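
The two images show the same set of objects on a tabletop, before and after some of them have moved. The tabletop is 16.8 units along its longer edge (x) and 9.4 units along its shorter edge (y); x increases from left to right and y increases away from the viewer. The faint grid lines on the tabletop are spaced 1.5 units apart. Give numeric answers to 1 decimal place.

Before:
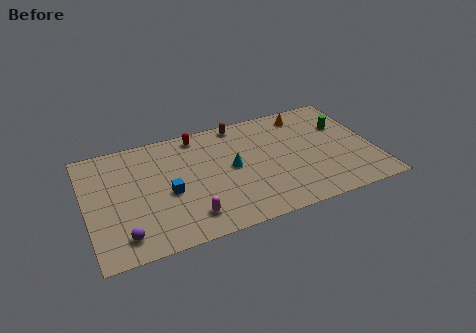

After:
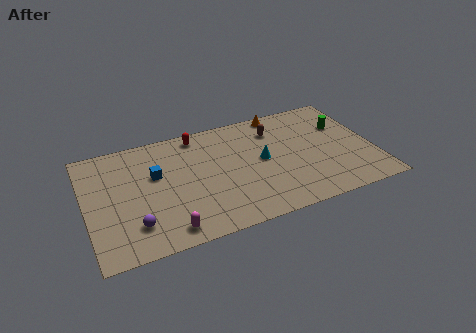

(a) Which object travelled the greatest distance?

the brown capsule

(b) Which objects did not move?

the red capsule and the green cylinder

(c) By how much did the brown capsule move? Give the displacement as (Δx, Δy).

(2.0, -1.3)

The brown capsule started near (9.3, 8.5) and ended near (11.3, 7.2).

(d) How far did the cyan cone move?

1.8

From (8.5, 4.9) to (10.3, 4.9), the cyan cone covered √(1.8² + 0.0²) ≈ 1.8 units.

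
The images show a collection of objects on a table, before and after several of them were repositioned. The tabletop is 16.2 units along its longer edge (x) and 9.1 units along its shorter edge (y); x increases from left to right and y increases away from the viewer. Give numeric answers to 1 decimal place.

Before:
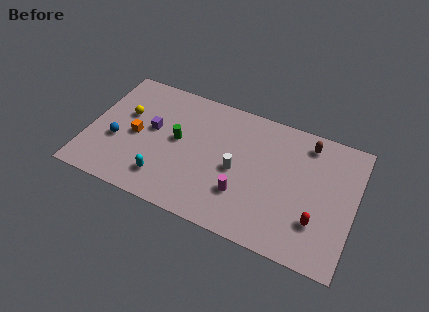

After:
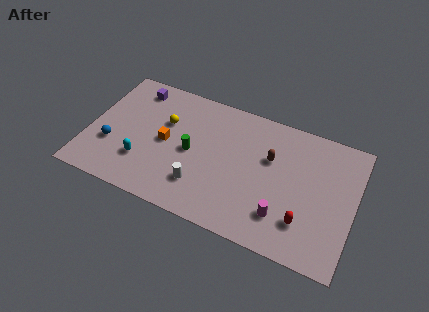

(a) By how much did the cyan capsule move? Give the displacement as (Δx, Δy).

(-1.4, 0.7)

The cyan capsule started near (4.9, 1.9) and ended near (3.5, 2.6).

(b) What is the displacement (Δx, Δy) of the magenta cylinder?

(2.5, -0.5)

The magenta cylinder started near (9.6, 2.7) and ended near (12.1, 2.2).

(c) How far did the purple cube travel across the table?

3.0

The purple cube was near (3.8, 5.1) before and (2.4, 7.7) after, so it travelled √(1.4² + 2.6²) ≈ 3.0 units.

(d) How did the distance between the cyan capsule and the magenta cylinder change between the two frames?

+3.8

They were about 4.8 units apart before and 8.6 after — 3.8 units further apart.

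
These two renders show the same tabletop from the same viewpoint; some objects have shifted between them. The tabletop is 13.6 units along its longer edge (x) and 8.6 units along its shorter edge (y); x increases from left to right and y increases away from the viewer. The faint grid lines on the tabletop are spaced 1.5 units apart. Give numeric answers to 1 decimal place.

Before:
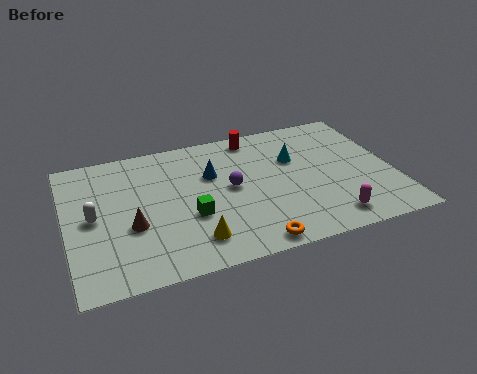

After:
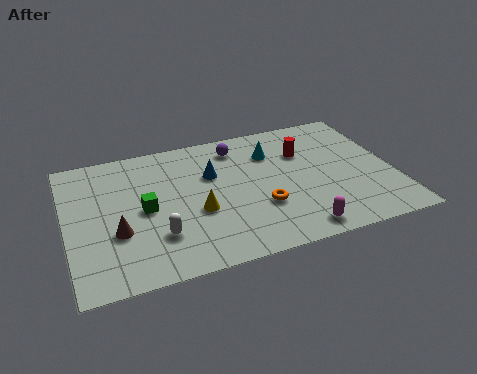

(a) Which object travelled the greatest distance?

the white capsule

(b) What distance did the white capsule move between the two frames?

3.1

From (1.1, 4.3) to (3.6, 2.4), the white capsule covered √(2.5² + 1.9²) ≈ 3.1 units.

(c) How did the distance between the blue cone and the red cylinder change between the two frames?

+1.1

The distance was about 2.8 in the first image and 3.9 in the second, so they moved 1.1 units further apart.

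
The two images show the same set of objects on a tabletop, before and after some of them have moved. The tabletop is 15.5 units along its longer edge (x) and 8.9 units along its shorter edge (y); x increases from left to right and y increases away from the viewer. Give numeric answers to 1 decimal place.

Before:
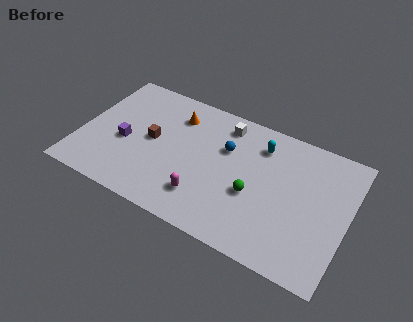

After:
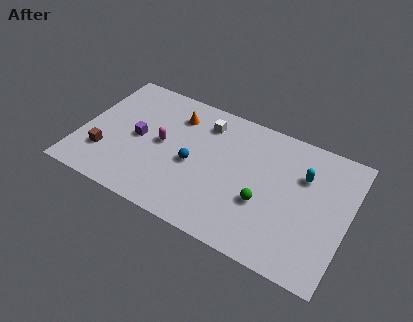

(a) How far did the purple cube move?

0.9

From (2.6, 3.8) to (3.3, 4.4), the purple cube covered √(0.7² + 0.6²) ≈ 0.9 units.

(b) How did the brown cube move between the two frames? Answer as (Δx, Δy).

(-2.5, -2.1)

From the two frames, the brown cube sits at roughly (4.1, 4.6) before and (1.6, 2.5) after.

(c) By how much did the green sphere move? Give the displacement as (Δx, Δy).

(0.6, -0.3)

The green sphere was at about (10.2, 3.6) and moved to about (10.8, 3.3).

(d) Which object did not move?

the orange cone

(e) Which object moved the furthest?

the magenta capsule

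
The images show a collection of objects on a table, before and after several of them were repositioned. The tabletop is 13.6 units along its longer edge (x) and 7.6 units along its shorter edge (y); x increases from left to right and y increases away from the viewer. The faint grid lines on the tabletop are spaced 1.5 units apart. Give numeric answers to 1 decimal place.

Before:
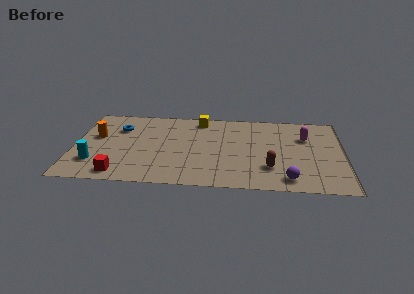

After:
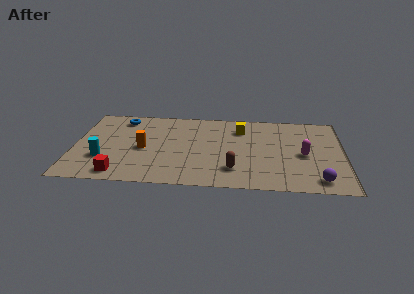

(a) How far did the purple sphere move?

1.5

The purple sphere moved from about (10.8, 1.1) to (12.3, 1.1), a distance of √(1.5² + 0.0²) ≈ 1.5.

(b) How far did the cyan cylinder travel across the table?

0.6

The cyan cylinder moved from about (1.1, 2.0) to (1.5, 2.4), a distance of √(0.4² + 0.4²) ≈ 0.6.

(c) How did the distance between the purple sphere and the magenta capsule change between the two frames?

-1.7

The distance was about 4.2 in the first image and 2.5 in the second, so they moved 1.7 units closer together.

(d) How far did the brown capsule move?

1.8

The brown capsule was near (9.9, 2.1) before and (8.1, 1.8) after, so it travelled √(1.8² + 0.3²) ≈ 1.8 units.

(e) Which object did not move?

the red cube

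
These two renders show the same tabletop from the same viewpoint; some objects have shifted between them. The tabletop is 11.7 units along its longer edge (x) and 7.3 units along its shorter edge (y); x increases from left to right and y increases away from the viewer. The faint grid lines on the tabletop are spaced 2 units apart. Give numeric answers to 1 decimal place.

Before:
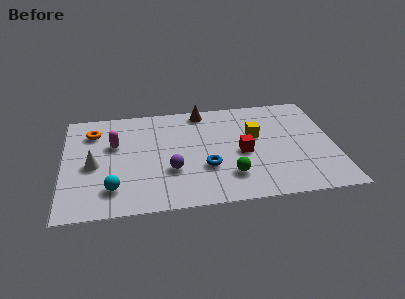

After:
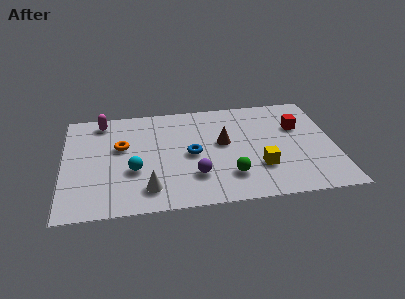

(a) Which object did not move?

the green sphere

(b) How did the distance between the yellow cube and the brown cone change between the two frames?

-0.6

The distance was about 3.0 in the first image and 2.4 in the second, so they moved 0.6 units closer together.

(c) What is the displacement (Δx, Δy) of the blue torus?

(-0.6, 1.0)

The blue torus started near (6.1, 2.5) and ended near (5.5, 3.5).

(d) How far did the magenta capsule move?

1.8

From (2.2, 4.6) to (1.7, 6.3), the magenta capsule covered √(0.5² + 1.7²) ≈ 1.8 units.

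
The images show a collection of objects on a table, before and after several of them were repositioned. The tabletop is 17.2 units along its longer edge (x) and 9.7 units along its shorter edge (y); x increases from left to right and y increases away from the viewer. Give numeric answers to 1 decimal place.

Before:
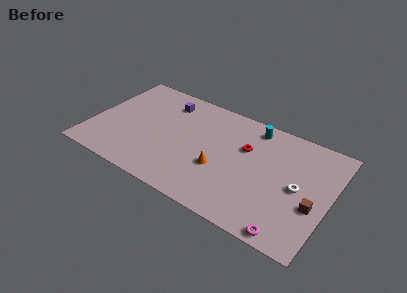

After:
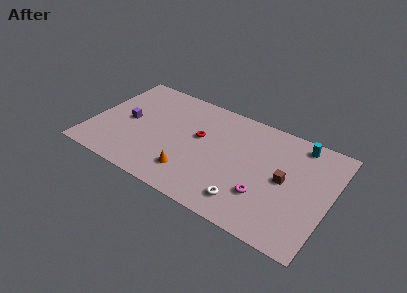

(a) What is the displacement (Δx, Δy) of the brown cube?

(-2.2, 1.2)

From the two frames, the brown cube sits at roughly (16.2, 3.7) before and (14.0, 4.9) after.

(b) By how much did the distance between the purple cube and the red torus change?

-1.0

The distance was about 6.3 in the first image and 5.3 in the second, so they moved 1.0 units closer together.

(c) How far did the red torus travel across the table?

3.4

From (11.0, 6.3) to (7.7, 5.7), the red torus covered √(3.3² + 0.6²) ≈ 3.4 units.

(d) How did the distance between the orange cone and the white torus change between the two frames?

-1.5

They were about 5.6 units apart before and 4.1 after — 1.5 units closer together.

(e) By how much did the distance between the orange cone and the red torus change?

+0.4

Before: roughly 3.1 units apart; after: 3.5. That's 0.4 units further apart.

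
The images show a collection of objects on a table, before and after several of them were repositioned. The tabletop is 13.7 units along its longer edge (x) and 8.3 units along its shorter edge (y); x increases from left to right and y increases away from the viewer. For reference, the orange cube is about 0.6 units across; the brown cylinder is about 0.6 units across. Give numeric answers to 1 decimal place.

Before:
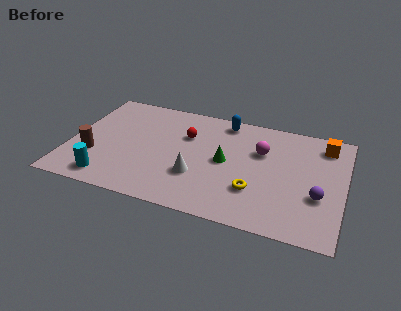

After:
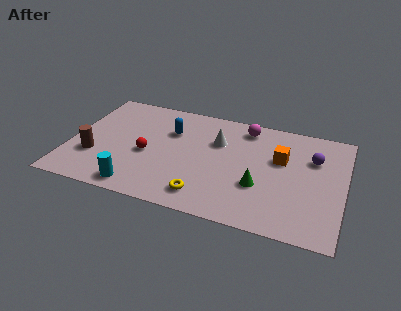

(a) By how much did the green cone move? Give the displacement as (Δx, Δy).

(1.8, -1.3)

From the two frames, the green cone sits at roughly (7.8, 4.2) before and (9.6, 2.9) after.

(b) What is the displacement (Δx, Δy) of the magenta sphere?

(-0.9, 1.6)

The magenta sphere started near (9.5, 5.5) and ended near (8.6, 7.1).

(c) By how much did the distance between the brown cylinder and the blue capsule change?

-3.0

The distance was about 7.7 in the first image and 4.7 in the second, so they moved 3.0 units closer together.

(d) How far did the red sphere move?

2.7

The red sphere moved from about (5.7, 5.6) to (3.9, 3.6), a distance of √(1.8² + 2.0²) ≈ 2.7.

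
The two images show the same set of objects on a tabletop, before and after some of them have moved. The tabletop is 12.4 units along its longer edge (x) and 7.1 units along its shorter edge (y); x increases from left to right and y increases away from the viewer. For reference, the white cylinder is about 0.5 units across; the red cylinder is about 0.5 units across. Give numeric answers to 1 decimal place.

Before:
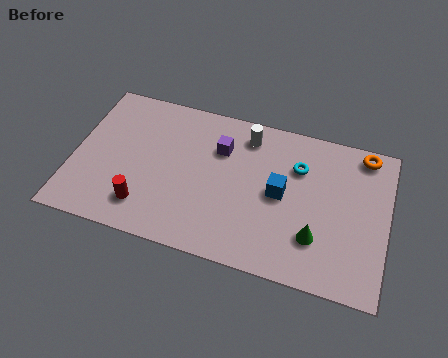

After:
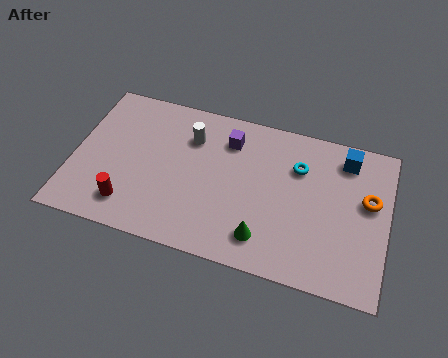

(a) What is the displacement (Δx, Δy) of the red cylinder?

(-0.6, -0.1)

The red cylinder was at about (3.0, 1.5) and moved to about (2.4, 1.4).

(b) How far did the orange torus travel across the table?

2.1

From (11.3, 6.3) to (11.6, 4.2), the orange torus covered √(0.3² + 2.1²) ≈ 2.1 units.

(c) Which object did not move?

the cyan torus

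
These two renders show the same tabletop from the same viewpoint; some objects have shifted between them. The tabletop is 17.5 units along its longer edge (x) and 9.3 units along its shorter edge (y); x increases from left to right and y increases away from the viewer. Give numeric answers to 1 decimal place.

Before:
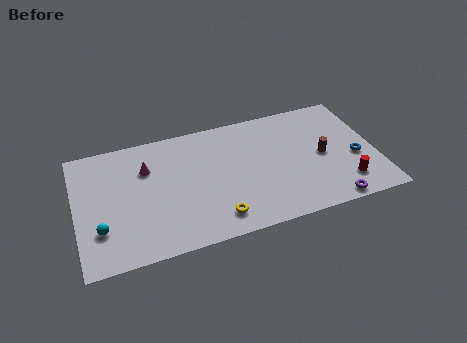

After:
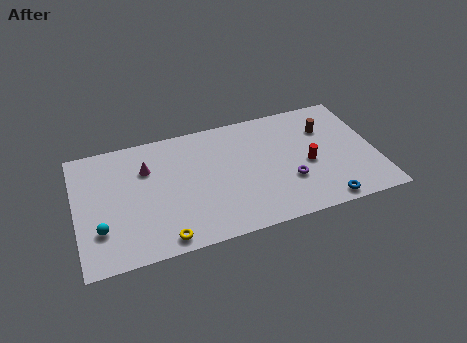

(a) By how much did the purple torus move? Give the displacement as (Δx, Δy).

(-2.2, 2.3)

The purple torus started near (14.5, 0.8) and ended near (12.3, 3.1).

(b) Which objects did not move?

the magenta cone and the cyan sphere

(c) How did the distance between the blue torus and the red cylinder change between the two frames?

+1.3

Before: roughly 2.0 units apart; after: 3.3. That's 1.3 units further apart.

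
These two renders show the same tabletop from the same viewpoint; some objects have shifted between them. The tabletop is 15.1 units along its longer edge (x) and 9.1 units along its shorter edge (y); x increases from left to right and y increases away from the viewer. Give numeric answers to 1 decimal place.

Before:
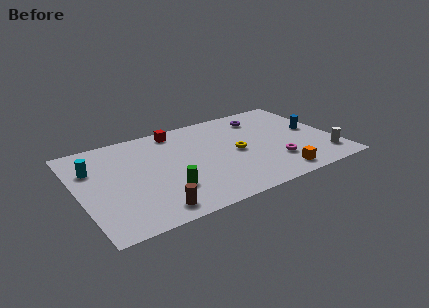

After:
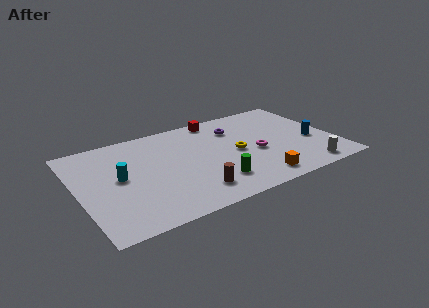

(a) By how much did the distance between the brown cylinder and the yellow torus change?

-2.4

The distance was about 6.4 in the first image and 4.0 in the second, so they moved 2.4 units closer together.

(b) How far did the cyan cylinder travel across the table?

2.1

The cyan cylinder was near (1.0, 6.3) before and (2.4, 4.8) after, so it travelled √(1.4² + 1.5²) ≈ 2.1 units.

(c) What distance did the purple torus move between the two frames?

1.8

The purple torus moved from about (11.3, 7.3) to (9.6, 6.8), a distance of √(1.7² + 0.5²) ≈ 1.8.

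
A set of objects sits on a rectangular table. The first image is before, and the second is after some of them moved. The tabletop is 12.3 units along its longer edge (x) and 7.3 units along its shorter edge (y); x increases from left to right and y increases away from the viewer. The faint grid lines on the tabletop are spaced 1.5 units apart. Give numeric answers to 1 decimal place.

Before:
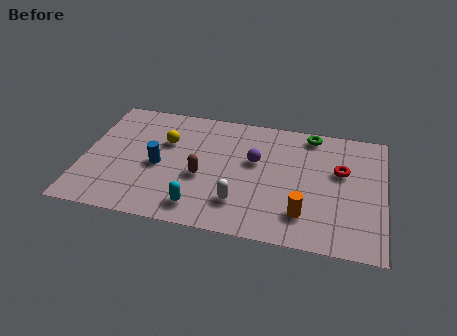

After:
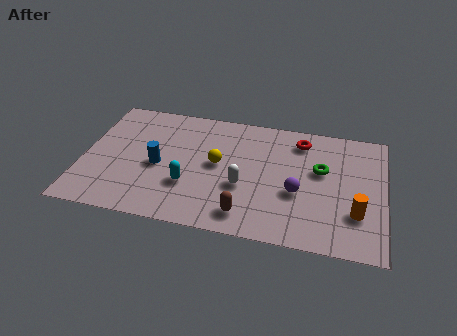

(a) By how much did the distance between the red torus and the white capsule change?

-0.9

Before: roughly 4.8 units apart; after: 3.9. That's 0.9 units closer together.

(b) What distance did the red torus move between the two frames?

2.3

The red torus moved from about (10.5, 4.5) to (8.8, 6.0), a distance of √(1.7² + 1.5²) ≈ 2.3.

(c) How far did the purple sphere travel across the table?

2.3

The purple sphere moved from about (7.0, 4.4) to (8.8, 2.9), a distance of √(1.8² + 1.5²) ≈ 2.3.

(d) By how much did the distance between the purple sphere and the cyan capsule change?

+0.6

The distance was about 3.8 in the first image and 4.4 in the second, so they moved 0.6 units further apart.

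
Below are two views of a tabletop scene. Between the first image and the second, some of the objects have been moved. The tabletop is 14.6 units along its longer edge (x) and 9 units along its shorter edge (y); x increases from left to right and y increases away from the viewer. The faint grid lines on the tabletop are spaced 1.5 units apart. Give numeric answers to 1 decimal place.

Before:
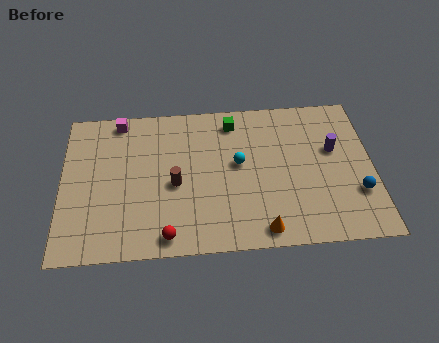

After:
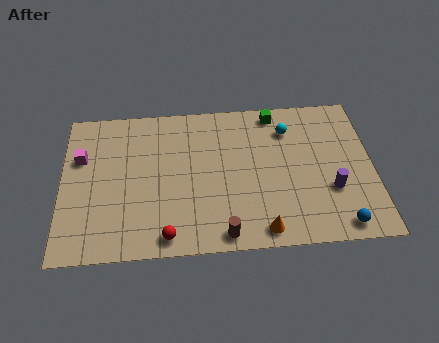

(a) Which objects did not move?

the red sphere and the orange cone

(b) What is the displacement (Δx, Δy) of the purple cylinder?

(-0.2, -2.4)

From the two frames, the purple cylinder sits at roughly (12.8, 5.5) before and (12.6, 3.1) after.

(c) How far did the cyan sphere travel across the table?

3.1

From (8.3, 5.0) to (10.7, 6.9), the cyan sphere covered √(2.4² + 1.9²) ≈ 3.1 units.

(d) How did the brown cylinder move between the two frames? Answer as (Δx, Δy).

(2.2, -3.1)

From the two frames, the brown cylinder sits at roughly (5.3, 4.0) before and (7.5, 0.9) after.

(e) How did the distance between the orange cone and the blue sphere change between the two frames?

-1.2

Before: roughly 4.8 units apart; after: 3.6. That's 1.2 units closer together.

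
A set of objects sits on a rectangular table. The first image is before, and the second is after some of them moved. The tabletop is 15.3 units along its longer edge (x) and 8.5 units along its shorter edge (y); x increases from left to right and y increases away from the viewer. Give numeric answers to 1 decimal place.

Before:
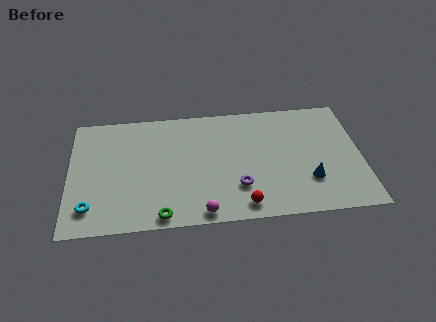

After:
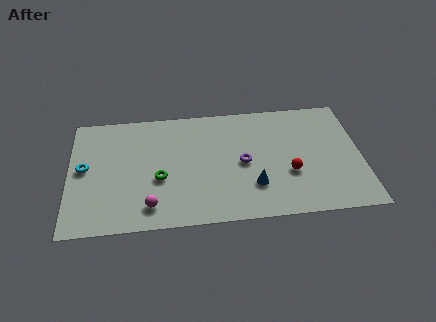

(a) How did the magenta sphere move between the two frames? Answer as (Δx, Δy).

(-2.7, 0.7)

The magenta sphere was at about (6.9, 0.8) and moved to about (4.2, 1.5).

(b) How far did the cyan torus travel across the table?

2.8

The cyan torus moved from about (1.1, 1.7) to (0.8, 4.5), a distance of √(0.3² + 2.8²) ≈ 2.8.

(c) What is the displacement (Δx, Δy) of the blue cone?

(-2.9, -0.1)

The blue cone was at about (12.5, 2.5) and moved to about (9.6, 2.4).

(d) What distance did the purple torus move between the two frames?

1.7

The purple torus was near (8.8, 2.4) before and (9.1, 4.1) after, so it travelled √(0.3² + 1.7²) ≈ 1.7 units.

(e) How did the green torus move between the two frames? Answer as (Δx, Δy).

(-0.1, 2.6)

The green torus was at about (4.8, 0.8) and moved to about (4.7, 3.4).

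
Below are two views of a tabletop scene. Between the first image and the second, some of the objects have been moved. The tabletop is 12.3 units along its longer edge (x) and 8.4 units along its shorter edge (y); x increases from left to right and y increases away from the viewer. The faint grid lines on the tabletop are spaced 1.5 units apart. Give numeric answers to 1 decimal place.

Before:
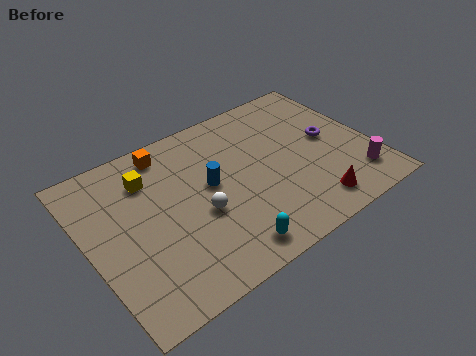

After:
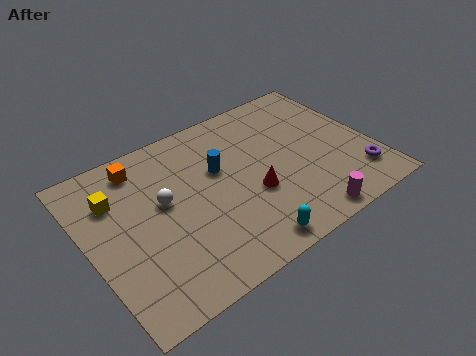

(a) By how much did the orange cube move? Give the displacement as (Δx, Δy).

(-1.2, -0.2)

The orange cube started near (3.9, 7.3) and ended near (2.7, 7.1).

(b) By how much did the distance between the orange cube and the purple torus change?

+2.8

Before: roughly 7.3 units apart; after: 10.1. That's 2.8 units further apart.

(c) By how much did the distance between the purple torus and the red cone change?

+1.2

Before: roughly 3.4 units apart; after: 4.6. That's 1.2 units further apart.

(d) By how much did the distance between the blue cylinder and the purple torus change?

+1.2

They were about 5.3 units apart before and 6.5 after — 1.2 units further apart.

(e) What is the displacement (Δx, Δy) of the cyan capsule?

(0.8, -0.2)

The cyan capsule started near (5.3, 1.1) and ended near (6.1, 0.9).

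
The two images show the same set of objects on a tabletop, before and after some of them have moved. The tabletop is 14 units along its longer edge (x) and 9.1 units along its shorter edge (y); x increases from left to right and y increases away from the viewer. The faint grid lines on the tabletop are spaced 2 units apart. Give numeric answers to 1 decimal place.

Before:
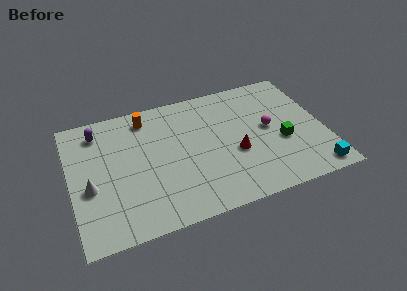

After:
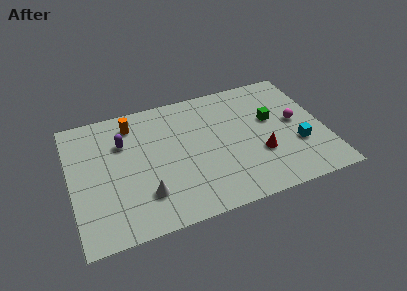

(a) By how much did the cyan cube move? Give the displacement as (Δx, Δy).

(-0.7, 2.1)

The cyan cube was at about (13.1, 1.0) and moved to about (12.4, 3.1).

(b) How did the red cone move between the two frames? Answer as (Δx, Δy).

(1.3, -0.5)

The red cone started near (9.0, 3.6) and ended near (10.3, 3.1).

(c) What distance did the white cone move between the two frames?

3.2

The white cone moved from about (1.0, 3.7) to (3.9, 2.3), a distance of √(2.9² + 1.4²) ≈ 3.2.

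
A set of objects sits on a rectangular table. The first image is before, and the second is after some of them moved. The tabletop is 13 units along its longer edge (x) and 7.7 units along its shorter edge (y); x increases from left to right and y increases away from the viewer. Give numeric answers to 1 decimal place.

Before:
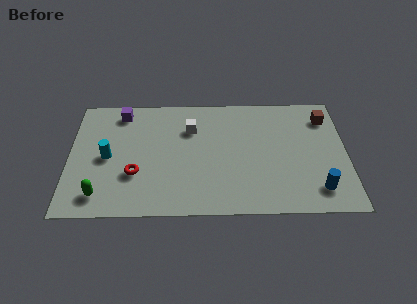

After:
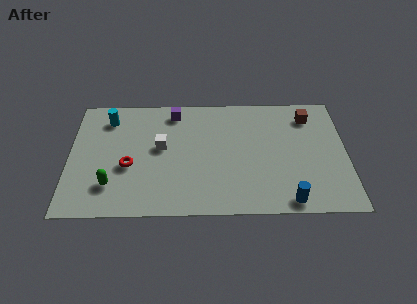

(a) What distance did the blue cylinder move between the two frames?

1.6

The blue cylinder was near (11.6, 1.5) before and (10.2, 0.8) after, so it travelled √(1.4² + 0.7²) ≈ 1.6 units.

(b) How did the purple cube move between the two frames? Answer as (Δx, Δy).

(2.5, 0.0)

From the two frames, the purple cube sits at roughly (2.4, 6.6) before and (4.9, 6.6) after.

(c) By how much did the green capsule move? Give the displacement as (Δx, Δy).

(0.5, 0.6)

The green capsule was at about (1.5, 1.3) and moved to about (2.0, 1.9).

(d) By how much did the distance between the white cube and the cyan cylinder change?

-1.2

They were about 4.3 units apart before and 3.1 after — 1.2 units closer together.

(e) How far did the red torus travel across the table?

0.6

The red torus was near (3.1, 2.6) before and (2.8, 3.1) after, so it travelled √(0.3² + 0.5²) ≈ 0.6 units.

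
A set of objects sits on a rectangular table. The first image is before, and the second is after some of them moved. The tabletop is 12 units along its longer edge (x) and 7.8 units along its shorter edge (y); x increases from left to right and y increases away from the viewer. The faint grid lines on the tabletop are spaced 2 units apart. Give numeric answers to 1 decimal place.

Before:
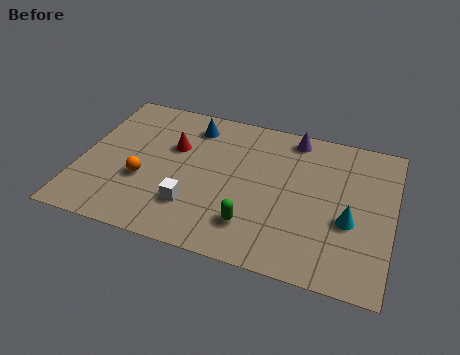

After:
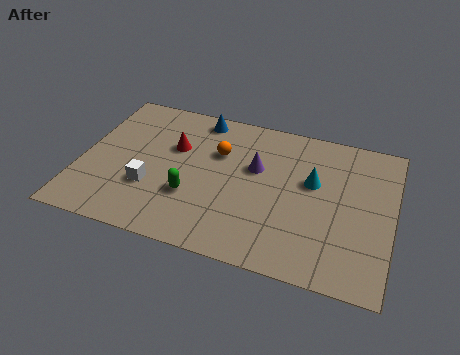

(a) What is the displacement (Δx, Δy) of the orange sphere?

(2.7, 2.3)

The orange sphere was at about (2.5, 2.9) and moved to about (5.2, 5.2).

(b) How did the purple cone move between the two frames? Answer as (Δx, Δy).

(-1.3, -2.1)

The purple cone was at about (8.0, 6.9) and moved to about (6.7, 4.8).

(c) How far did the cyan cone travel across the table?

2.2

The cyan cone was near (10.4, 3.1) before and (8.9, 4.7) after, so it travelled √(1.5² + 1.6²) ≈ 2.2 units.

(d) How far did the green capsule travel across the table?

2.5

From (6.8, 1.8) to (4.4, 2.6), the green capsule covered √(2.4² + 0.8²) ≈ 2.5 units.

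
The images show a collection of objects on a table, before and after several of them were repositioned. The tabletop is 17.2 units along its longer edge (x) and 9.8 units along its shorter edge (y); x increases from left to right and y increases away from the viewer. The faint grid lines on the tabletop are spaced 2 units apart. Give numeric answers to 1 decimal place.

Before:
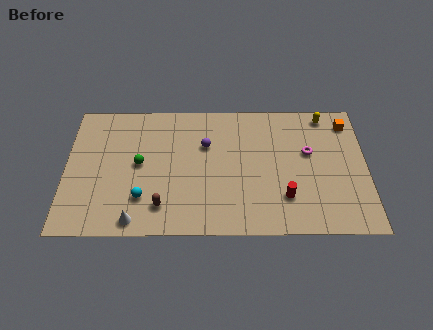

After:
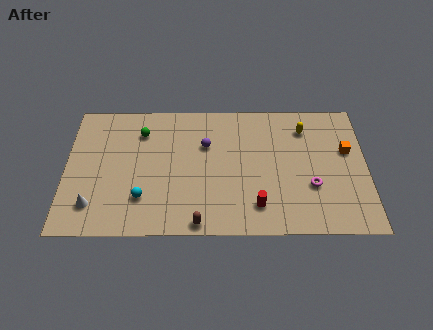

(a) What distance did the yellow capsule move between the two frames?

1.6

From (14.9, 8.7) to (13.7, 7.7), the yellow capsule covered √(1.2² + 1.0²) ≈ 1.6 units.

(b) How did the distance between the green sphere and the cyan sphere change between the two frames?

+2.4

Before: roughly 2.5 units apart; after: 4.9. That's 2.4 units further apart.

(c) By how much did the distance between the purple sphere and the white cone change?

+1.0

Before: roughly 6.8 units apart; after: 7.8. That's 1.0 units further apart.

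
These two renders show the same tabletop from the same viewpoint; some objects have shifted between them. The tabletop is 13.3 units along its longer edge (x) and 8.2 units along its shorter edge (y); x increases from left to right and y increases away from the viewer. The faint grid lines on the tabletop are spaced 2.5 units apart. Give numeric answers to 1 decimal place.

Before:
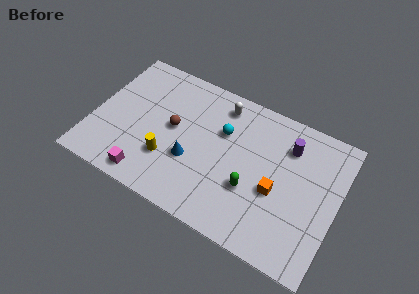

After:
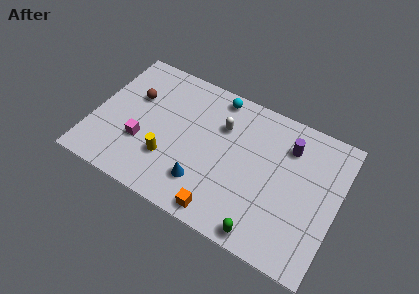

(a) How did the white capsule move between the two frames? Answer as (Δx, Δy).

(0.2, -1.2)

The white capsule started near (6.6, 6.9) and ended near (6.8, 5.7).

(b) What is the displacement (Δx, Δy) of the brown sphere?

(-2.3, 0.9)

From the two frames, the brown sphere sits at roughly (4.3, 4.4) before and (2.0, 5.3) after.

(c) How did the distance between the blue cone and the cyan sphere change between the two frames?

+2.5

The distance was about 2.8 in the first image and 5.3 in the second, so they moved 2.5 units further apart.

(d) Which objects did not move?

the purple cylinder and the yellow cylinder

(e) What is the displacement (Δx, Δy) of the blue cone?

(0.8, -1.0)

From the two frames, the blue cone sits at roughly (5.5, 3.0) before and (6.3, 2.0) after.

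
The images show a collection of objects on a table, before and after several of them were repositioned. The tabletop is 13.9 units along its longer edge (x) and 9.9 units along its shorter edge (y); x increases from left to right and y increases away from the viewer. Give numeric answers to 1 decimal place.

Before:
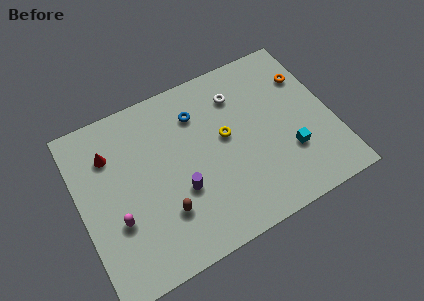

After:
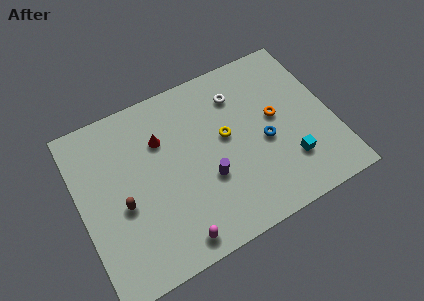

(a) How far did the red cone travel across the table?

2.8

The red cone was near (1.9, 7.3) before and (4.7, 6.9) after, so it travelled √(2.8² + 0.4²) ≈ 2.8 units.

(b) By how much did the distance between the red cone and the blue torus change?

+1.1

They were about 4.9 units apart before and 6.0 after — 1.1 units further apart.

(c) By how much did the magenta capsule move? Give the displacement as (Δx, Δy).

(2.8, -2.4)

From the two frames, the magenta capsule sits at roughly (1.8, 3.5) before and (4.6, 1.1) after.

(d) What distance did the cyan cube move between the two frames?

0.5

From (11.3, 3.1) to (11.2, 2.6), the cyan cube covered √(0.1² + 0.5²) ≈ 0.5 units.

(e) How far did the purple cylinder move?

1.5

From (5.3, 3.6) to (6.8, 3.6), the purple cylinder covered √(1.5² + 0.0²) ≈ 1.5 units.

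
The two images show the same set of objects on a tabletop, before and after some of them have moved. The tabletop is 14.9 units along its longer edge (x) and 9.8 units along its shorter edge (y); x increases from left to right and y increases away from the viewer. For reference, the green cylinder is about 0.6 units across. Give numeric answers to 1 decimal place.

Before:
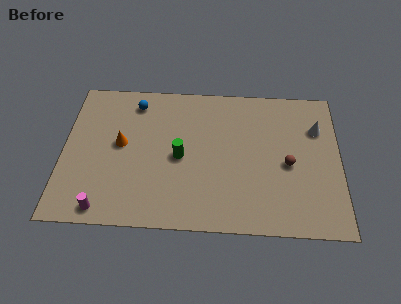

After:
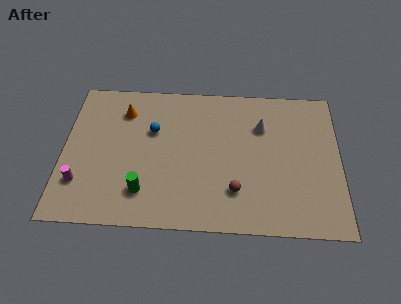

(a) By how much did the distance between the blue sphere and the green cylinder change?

-0.3

The distance was about 4.4 in the first image and 4.1 in the second, so they moved 0.3 units closer together.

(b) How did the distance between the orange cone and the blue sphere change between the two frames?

-0.9

The distance was about 3.0 in the first image and 2.1 in the second, so they moved 0.9 units closer together.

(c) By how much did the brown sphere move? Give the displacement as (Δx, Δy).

(-2.8, -1.9)

The brown sphere started near (12.1, 4.4) and ended near (9.3, 2.5).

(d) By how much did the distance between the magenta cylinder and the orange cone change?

+1.1

Before: roughly 4.4 units apart; after: 5.5. That's 1.1 units further apart.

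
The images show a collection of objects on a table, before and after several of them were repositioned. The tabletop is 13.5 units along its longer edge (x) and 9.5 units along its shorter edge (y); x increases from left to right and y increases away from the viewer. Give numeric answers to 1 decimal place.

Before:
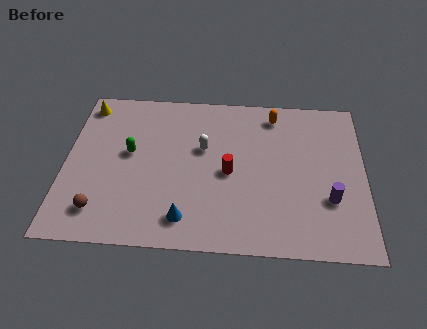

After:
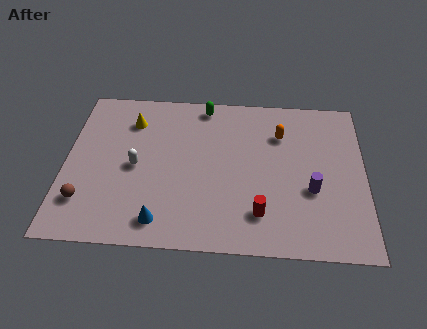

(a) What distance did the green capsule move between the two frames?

4.6

From (2.9, 5.3) to (6.2, 8.5), the green capsule covered √(3.3² + 3.2²) ≈ 4.6 units.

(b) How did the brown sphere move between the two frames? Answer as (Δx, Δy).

(-0.7, 0.5)

The brown sphere started near (1.7, 1.8) and ended near (1.0, 2.3).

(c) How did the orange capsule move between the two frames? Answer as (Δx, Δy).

(0.3, -1.2)

From the two frames, the orange capsule sits at roughly (9.4, 8.1) before and (9.7, 6.9) after.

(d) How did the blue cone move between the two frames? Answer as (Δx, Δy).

(-1.1, -0.2)

From the two frames, the blue cone sits at roughly (5.5, 1.6) before and (4.4, 1.4) after.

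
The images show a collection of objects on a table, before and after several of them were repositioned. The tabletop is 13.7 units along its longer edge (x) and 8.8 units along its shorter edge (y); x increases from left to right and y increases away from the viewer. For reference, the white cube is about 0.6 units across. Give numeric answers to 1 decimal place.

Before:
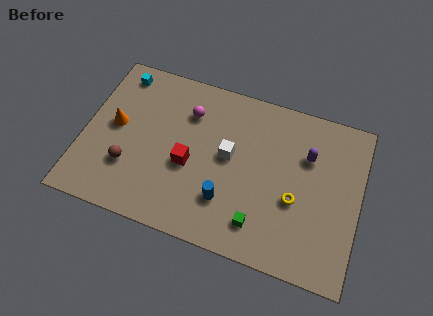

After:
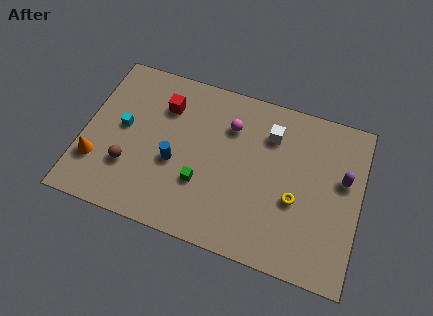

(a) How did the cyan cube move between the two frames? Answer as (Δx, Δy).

(0.5, -2.9)

The cyan cube was at about (1.4, 7.6) and moved to about (1.9, 4.7).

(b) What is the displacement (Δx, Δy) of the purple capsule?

(1.8, -0.7)

The purple capsule was at about (11.0, 6.0) and moved to about (12.8, 5.3).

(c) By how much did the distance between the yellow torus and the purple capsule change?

+0.3

The distance was about 2.5 in the first image and 2.8 in the second, so they moved 0.3 units further apart.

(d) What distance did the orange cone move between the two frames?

2.3

The orange cone was near (1.5, 4.7) before and (0.8, 2.5) after, so it travelled √(0.7² + 2.2²) ≈ 2.3 units.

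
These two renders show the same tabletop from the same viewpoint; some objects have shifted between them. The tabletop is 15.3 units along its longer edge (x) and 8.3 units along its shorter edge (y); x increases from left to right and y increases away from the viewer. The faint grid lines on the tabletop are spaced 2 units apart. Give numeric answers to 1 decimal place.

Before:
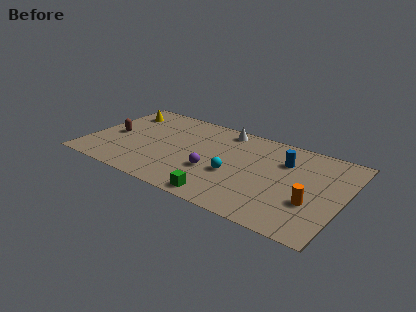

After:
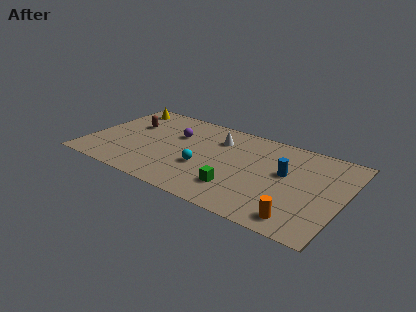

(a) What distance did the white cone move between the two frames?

1.1

The white cone moved from about (7.7, 7.3) to (7.5, 6.2), a distance of √(0.2² + 1.1²) ≈ 1.1.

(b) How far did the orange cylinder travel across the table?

1.8

The orange cylinder was near (13.6, 2.9) before and (13.1, 1.2) after, so it travelled √(0.5² + 1.7²) ≈ 1.8 units.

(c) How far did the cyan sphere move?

1.8

From (8.9, 3.3) to (7.1, 3.1), the cyan sphere covered √(1.8² + 0.2²) ≈ 1.8 units.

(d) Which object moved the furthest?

the purple sphere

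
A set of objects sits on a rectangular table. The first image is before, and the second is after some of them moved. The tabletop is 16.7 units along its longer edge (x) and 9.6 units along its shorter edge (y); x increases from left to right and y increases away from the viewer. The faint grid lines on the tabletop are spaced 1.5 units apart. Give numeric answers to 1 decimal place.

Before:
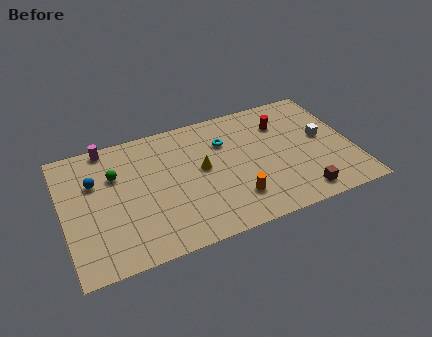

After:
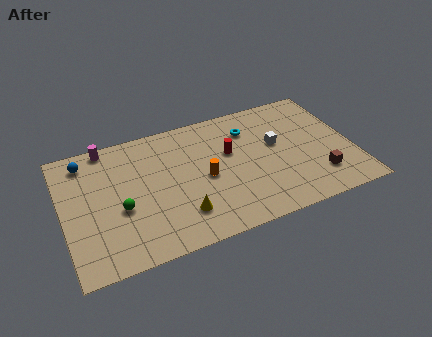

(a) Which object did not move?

the magenta cylinder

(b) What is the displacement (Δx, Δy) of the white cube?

(-2.7, 0.4)

From the two frames, the white cube sits at roughly (15.1, 5.2) before and (12.4, 5.6) after.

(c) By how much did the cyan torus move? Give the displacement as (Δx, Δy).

(1.5, 0.5)

The cyan torus was at about (9.5, 6.8) and moved to about (11.0, 7.3).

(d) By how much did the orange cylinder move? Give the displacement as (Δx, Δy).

(-1.5, 2.2)

The orange cylinder was at about (9.6, 2.3) and moved to about (8.1, 4.5).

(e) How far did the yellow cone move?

3.3

From (8.0, 5.2) to (6.5, 2.3), the yellow cone covered √(1.5² + 2.9²) ≈ 3.3 units.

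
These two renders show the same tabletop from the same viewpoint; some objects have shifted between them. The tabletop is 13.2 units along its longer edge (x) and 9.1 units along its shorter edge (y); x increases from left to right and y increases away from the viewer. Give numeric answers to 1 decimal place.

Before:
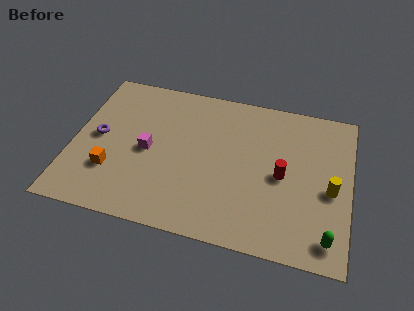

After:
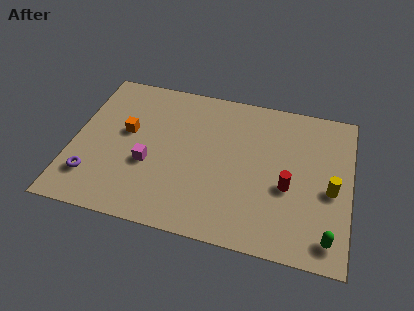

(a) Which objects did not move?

the yellow cylinder and the green capsule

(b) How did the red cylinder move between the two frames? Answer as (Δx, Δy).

(0.3, -0.6)

The red cylinder started near (10.0, 4.3) and ended near (10.3, 3.7).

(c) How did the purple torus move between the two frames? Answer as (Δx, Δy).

(-0.1, -2.5)

The purple torus was at about (1.2, 4.6) and moved to about (1.1, 2.1).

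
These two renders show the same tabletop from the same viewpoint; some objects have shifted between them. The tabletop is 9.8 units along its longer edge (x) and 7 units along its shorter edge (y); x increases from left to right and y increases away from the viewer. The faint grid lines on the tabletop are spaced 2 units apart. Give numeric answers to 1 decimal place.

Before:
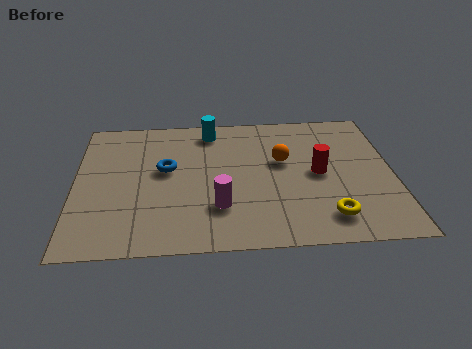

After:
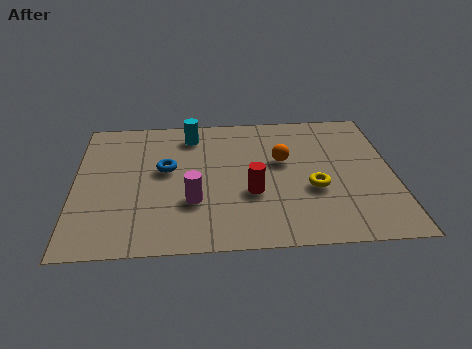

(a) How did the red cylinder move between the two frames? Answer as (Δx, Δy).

(-2.1, -0.9)

The red cylinder was at about (7.5, 3.5) and moved to about (5.4, 2.6).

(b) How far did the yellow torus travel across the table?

1.5

The yellow torus moved from about (7.7, 1.3) to (7.3, 2.7), a distance of √(0.4² + 1.4²) ≈ 1.5.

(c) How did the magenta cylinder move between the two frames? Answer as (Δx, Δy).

(-0.8, 0.3)

The magenta cylinder started near (4.4, 2.0) and ended near (3.6, 2.3).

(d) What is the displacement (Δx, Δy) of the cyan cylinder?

(-0.6, -0.2)

The cyan cylinder started near (4.2, 6.0) and ended near (3.6, 5.8).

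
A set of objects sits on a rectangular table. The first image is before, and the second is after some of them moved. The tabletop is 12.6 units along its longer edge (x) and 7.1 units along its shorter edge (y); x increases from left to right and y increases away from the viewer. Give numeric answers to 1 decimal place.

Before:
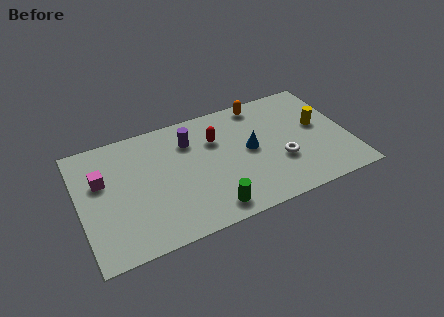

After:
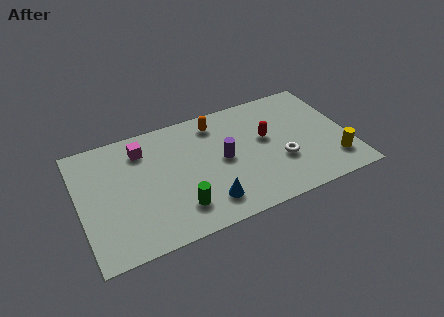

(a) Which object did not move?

the white torus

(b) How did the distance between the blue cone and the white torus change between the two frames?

+2.0

The distance was about 1.8 in the first image and 3.8 in the second, so they moved 2.0 units further apart.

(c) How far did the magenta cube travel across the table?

2.3

The magenta cube moved from about (1.1, 4.5) to (3.1, 5.6), a distance of √(2.0² + 1.1²) ≈ 2.3.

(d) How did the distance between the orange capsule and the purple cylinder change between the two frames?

-1.3

The distance was about 3.6 in the first image and 2.3 in the second, so they moved 1.3 units closer together.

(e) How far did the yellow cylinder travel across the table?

2.4

From (11.3, 4.0) to (11.7, 1.6), the yellow cylinder covered √(0.4² + 2.4²) ≈ 2.4 units.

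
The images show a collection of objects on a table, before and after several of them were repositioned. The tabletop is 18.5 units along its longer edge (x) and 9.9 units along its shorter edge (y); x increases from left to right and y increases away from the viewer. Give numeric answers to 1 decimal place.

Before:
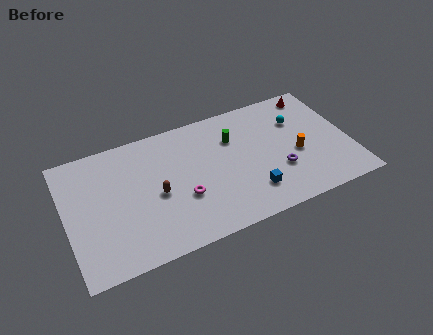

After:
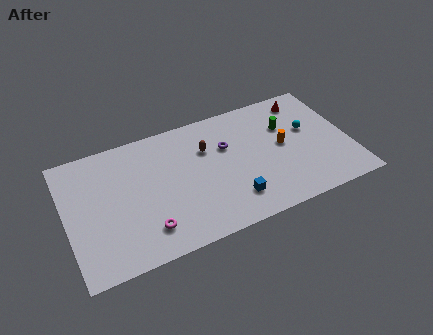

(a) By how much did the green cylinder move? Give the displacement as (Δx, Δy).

(3.5, -0.3)

From the two frames, the green cylinder sits at roughly (11.1, 7.0) before and (14.6, 6.7) after.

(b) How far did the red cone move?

0.8

From (16.8, 8.7) to (16.1, 8.4), the red cone covered √(0.7² + 0.3²) ≈ 0.8 units.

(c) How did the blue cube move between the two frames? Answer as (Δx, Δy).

(-1.2, -0.1)

The blue cube was at about (11.7, 2.3) and moved to about (10.5, 2.2).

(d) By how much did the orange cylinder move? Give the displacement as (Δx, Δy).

(-0.8, 1.0)

The orange cylinder was at about (15.0, 4.2) and moved to about (14.2, 5.2).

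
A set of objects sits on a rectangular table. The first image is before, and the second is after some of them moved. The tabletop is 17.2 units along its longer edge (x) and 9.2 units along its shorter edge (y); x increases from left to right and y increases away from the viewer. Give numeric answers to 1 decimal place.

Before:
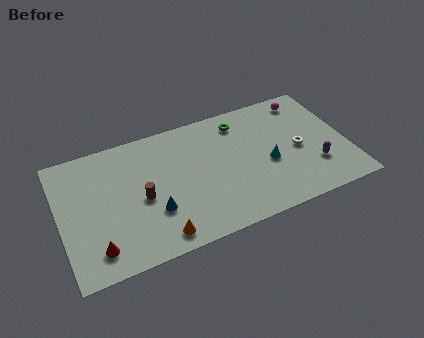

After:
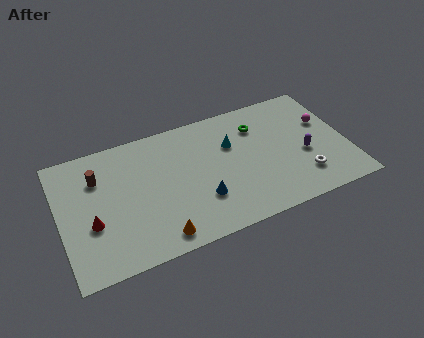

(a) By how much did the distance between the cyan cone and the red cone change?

-1.7

The distance was about 10.7 in the first image and 9.0 in the second, so they moved 1.7 units closer together.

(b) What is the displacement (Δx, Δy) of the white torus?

(0.0, -2.1)

The white torus started near (14.3, 4.3) and ended near (14.3, 2.2).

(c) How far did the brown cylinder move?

3.4

The brown cylinder moved from about (4.8, 4.2) to (2.4, 6.6), a distance of √(2.4² + 2.4²) ≈ 3.4.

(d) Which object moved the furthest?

the brown cylinder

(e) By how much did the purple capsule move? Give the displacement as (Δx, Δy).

(-0.5, 1.1)

The purple capsule was at about (15.1, 2.7) and moved to about (14.6, 3.8).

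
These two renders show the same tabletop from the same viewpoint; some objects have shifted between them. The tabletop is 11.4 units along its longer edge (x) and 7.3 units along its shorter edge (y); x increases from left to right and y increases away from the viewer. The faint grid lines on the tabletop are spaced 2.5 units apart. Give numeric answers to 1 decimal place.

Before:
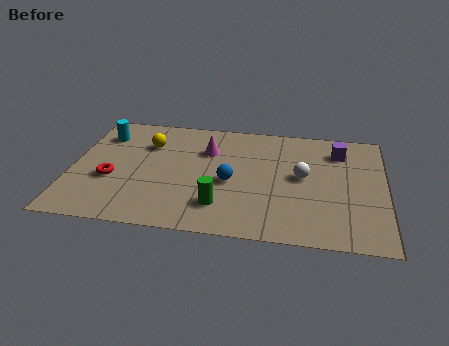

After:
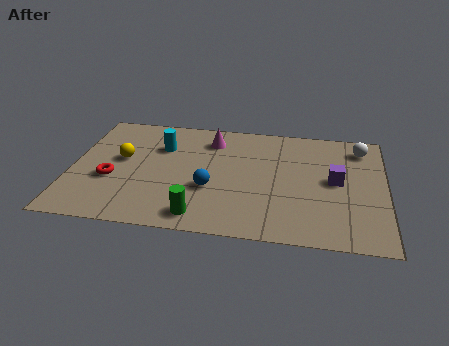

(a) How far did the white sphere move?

3.0

The white sphere moved from about (8.4, 3.9) to (10.5, 6.0), a distance of √(2.1² + 2.1²) ≈ 3.0.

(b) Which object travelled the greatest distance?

the white sphere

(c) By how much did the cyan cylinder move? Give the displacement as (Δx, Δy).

(2.2, -0.5)

From the two frames, the cyan cylinder sits at roughly (1.0, 5.6) before and (3.2, 5.1) after.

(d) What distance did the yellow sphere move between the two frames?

1.4

From (2.7, 5.2) to (1.8, 4.1), the yellow sphere covered √(0.9² + 1.1²) ≈ 1.4 units.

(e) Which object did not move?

the red torus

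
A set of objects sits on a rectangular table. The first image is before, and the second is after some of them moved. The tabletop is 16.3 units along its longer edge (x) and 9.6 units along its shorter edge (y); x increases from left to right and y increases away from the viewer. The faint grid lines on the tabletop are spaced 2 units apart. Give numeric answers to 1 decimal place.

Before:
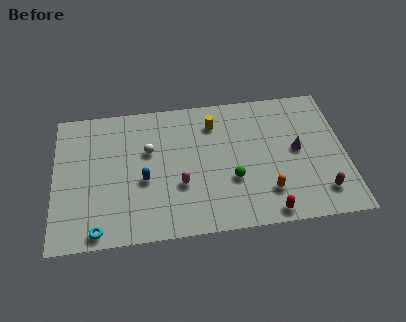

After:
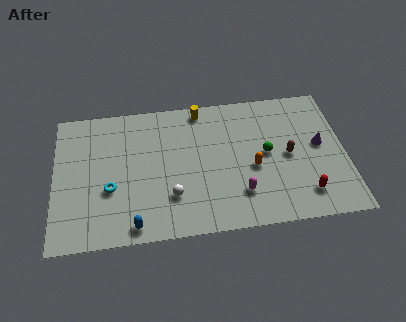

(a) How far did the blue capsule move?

3.1

The blue capsule moved from about (5.0, 4.0) to (4.4, 1.0), a distance of √(0.6² + 3.0²) ≈ 3.1.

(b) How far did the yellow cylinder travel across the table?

1.3

The yellow cylinder was near (9.0, 7.5) before and (8.3, 8.6) after, so it travelled √(0.7² + 1.1²) ≈ 1.3 units.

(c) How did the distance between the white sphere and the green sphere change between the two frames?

+0.6

The distance was about 5.3 in the first image and 5.9 in the second, so they moved 0.6 units further apart.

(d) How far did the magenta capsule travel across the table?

3.4

The magenta capsule was near (7.0, 3.4) before and (10.3, 2.4) after, so it travelled √(3.3² + 1.0²) ≈ 3.4 units.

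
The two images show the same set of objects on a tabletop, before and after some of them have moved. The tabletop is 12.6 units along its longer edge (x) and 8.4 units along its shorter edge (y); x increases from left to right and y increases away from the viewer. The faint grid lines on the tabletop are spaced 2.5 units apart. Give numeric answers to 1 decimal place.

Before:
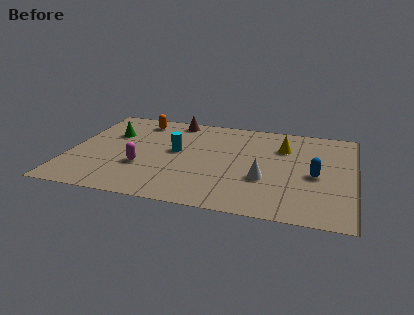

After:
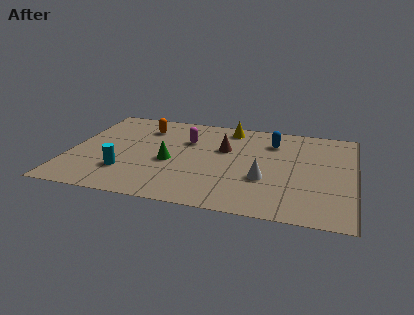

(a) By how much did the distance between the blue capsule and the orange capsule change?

-2.9

The distance was about 8.7 in the first image and 5.8 in the second, so they moved 2.9 units closer together.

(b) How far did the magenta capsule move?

3.3

The magenta capsule was near (3.3, 2.9) before and (5.1, 5.7) after, so it travelled √(1.8² + 2.8²) ≈ 3.3 units.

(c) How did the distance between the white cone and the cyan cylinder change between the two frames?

+1.8

The distance was about 4.3 in the first image and 6.1 in the second, so they moved 1.8 units further apart.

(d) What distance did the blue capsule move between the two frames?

3.3

From (10.9, 3.8) to (8.9, 6.4), the blue capsule covered √(2.0² + 2.6²) ≈ 3.3 units.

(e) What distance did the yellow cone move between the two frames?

2.8

The yellow cone moved from about (9.4, 6.0) to (6.9, 7.3), a distance of √(2.5² + 1.3²) ≈ 2.8.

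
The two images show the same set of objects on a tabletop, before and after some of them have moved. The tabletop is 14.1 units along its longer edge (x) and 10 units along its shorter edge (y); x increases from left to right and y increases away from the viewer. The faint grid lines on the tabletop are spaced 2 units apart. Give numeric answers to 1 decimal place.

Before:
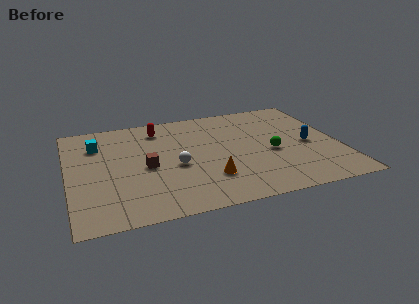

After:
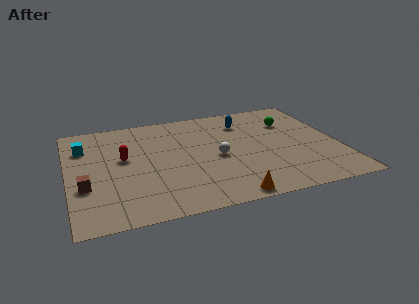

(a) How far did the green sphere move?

3.1

The green sphere was near (10.5, 4.3) before and (11.8, 7.1) after, so it travelled √(1.3² + 2.8²) ≈ 3.1 units.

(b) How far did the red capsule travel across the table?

3.2

The red capsule moved from about (4.9, 8.2) to (2.9, 5.7), a distance of √(2.0² + 2.5²) ≈ 3.2.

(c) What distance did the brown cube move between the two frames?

3.4

The brown cube was near (4.0, 4.6) before and (0.8, 3.5) after, so it travelled √(3.2² + 1.1²) ≈ 3.4 units.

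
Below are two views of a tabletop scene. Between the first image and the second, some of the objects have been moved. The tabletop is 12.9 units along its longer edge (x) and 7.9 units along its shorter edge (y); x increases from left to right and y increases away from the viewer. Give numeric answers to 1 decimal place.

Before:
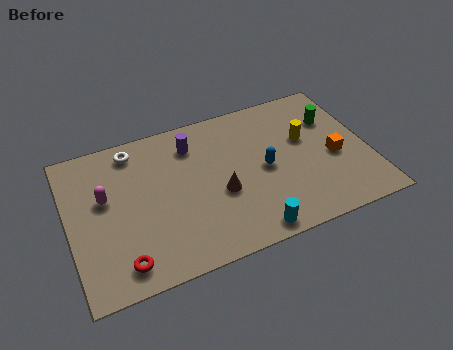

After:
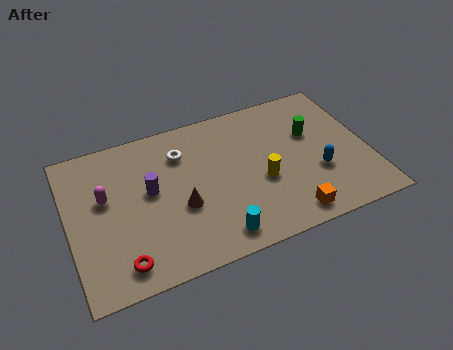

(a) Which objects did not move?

the red torus and the magenta capsule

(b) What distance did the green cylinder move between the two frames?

1.1

The green cylinder moved from about (11.6, 5.5) to (10.6, 5.0), a distance of √(1.0² + 0.5²) ≈ 1.1.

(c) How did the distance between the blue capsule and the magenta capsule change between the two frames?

+2.3

The distance was about 6.9 in the first image and 9.2 in the second, so they moved 2.3 units further apart.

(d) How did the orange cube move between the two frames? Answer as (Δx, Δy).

(-2.3, -2.4)

From the two frames, the orange cube sits at roughly (11.4, 3.4) before and (9.1, 1.0) after.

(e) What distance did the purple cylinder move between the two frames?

2.7

From (5.5, 6.2) to (3.5, 4.4), the purple cylinder covered √(2.0² + 1.8²) ≈ 2.7 units.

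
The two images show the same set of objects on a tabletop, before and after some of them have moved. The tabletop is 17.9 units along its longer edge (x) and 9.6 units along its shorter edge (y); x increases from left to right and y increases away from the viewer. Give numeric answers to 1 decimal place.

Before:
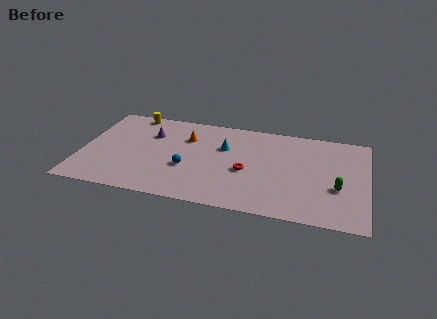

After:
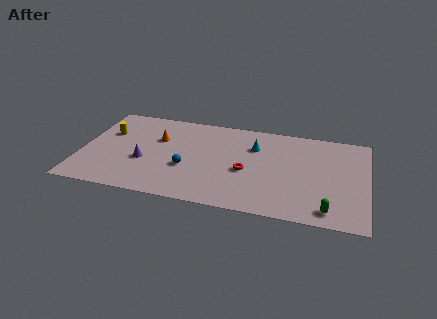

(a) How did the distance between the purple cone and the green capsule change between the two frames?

-0.5

They were about 12.3 units apart before and 11.8 after — 0.5 units closer together.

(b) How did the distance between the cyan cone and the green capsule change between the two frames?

-0.4

They were about 7.7 units apart before and 7.3 after — 0.4 units closer together.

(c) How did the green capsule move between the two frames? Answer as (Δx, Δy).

(-0.5, -2.3)

The green capsule started near (16.1, 3.6) and ended near (15.6, 1.3).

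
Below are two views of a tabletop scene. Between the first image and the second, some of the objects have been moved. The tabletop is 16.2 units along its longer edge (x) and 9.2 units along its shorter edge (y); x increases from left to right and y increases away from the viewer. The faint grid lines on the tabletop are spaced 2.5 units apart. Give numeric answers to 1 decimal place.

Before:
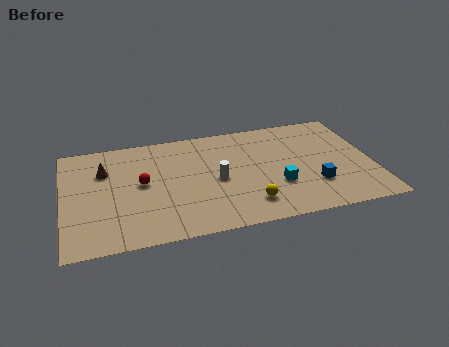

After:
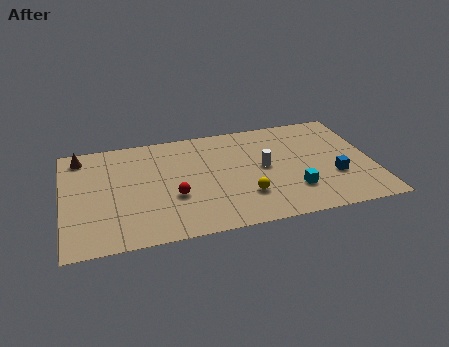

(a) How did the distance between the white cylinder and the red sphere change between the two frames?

+1.1

Before: roughly 3.9 units apart; after: 5.0. That's 1.1 units further apart.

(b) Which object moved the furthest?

the white cylinder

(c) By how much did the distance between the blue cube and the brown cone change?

+2.5

Before: roughly 11.4 units apart; after: 13.9. That's 2.5 units further apart.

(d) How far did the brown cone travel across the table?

1.9

The brown cone moved from about (2.2, 6.4) to (1.0, 7.9), a distance of √(1.2² + 1.5²) ≈ 1.9.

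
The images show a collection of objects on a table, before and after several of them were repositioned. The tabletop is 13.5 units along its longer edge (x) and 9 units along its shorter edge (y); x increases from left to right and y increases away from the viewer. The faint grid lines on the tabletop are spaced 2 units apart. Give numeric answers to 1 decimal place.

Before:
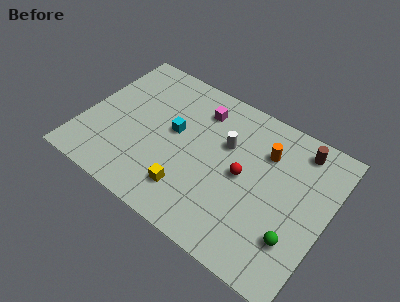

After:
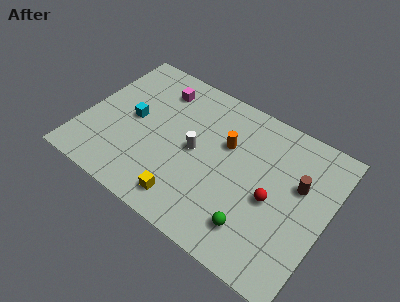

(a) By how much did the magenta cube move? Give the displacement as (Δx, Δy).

(-2.4, 0.1)

From the two frames, the magenta cube sits at roughly (6.0, 7.1) before and (3.6, 7.2) after.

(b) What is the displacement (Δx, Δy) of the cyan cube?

(-2.3, -0.4)

The cyan cube was at about (4.9, 5.0) and moved to about (2.6, 4.6).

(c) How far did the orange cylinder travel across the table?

2.2

The orange cylinder was near (9.8, 6.5) before and (7.7, 5.8) after, so it travelled √(2.1² + 0.7²) ≈ 2.2 units.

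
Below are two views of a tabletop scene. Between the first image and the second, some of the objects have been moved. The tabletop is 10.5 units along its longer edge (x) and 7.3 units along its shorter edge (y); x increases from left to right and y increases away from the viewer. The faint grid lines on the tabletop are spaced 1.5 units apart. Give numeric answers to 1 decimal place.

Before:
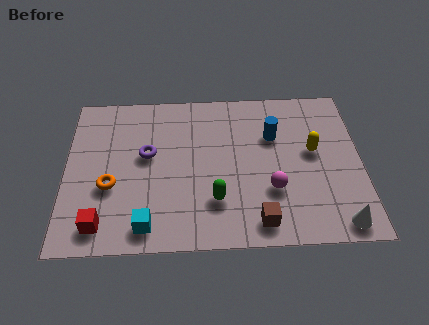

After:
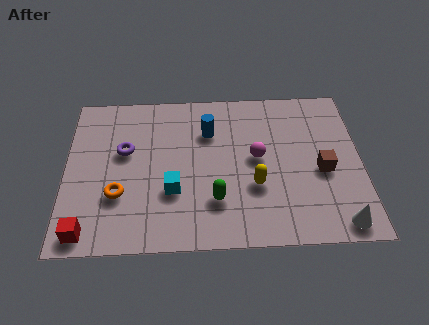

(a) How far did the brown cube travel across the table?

3.2

The brown cube moved from about (6.8, 1.0) to (9.1, 3.2), a distance of √(2.3² + 2.2²) ≈ 3.2.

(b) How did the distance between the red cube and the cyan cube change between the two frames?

+1.8

Before: roughly 1.6 units apart; after: 3.4. That's 1.8 units further apart.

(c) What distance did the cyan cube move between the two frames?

1.7

The cyan cube was near (2.9, 1.0) before and (3.8, 2.5) after, so it travelled √(0.9² + 1.5²) ≈ 1.7 units.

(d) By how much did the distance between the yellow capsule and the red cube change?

-1.9

Before: roughly 8.1 units apart; after: 6.2. That's 1.9 units closer together.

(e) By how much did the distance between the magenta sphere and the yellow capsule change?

-1.0

They were about 2.3 units apart before and 1.3 after — 1.0 units closer together.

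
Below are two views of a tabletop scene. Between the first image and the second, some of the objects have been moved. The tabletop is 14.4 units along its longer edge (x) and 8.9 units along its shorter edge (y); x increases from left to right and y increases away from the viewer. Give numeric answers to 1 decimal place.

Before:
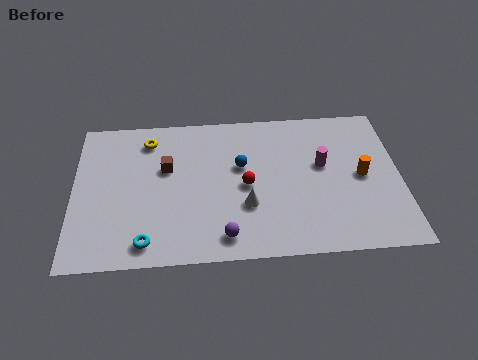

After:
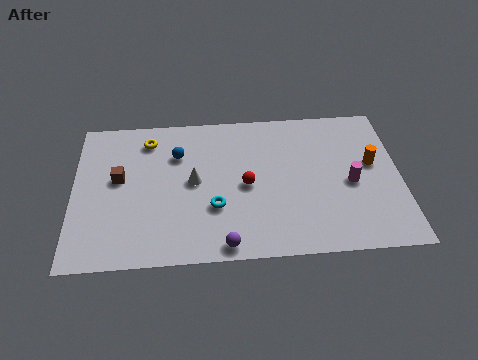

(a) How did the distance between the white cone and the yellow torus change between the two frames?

-2.7

They were about 6.1 units apart before and 3.4 after — 2.7 units closer together.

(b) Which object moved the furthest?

the cyan torus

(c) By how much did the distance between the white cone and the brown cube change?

-1.0

Before: roughly 4.3 units apart; after: 3.3. That's 1.0 units closer together.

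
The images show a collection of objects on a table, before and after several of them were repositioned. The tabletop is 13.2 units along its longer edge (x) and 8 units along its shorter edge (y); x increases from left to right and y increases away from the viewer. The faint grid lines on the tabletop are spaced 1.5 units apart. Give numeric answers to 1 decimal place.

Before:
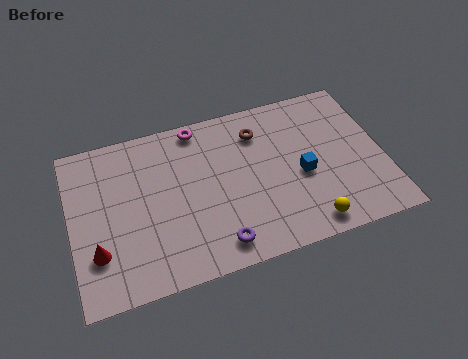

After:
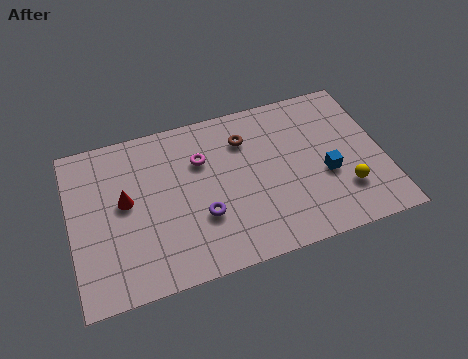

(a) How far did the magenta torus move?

1.7

The magenta torus moved from about (5.6, 7.2) to (5.6, 5.5), a distance of √(0.0² + 1.7²) ≈ 1.7.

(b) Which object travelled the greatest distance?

the red cone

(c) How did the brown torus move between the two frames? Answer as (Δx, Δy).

(-0.6, -0.2)

The brown torus started near (8.1, 6.2) and ended near (7.5, 6.0).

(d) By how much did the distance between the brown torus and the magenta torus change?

-0.7

The distance was about 2.7 in the first image and 2.0 in the second, so they moved 0.7 units closer together.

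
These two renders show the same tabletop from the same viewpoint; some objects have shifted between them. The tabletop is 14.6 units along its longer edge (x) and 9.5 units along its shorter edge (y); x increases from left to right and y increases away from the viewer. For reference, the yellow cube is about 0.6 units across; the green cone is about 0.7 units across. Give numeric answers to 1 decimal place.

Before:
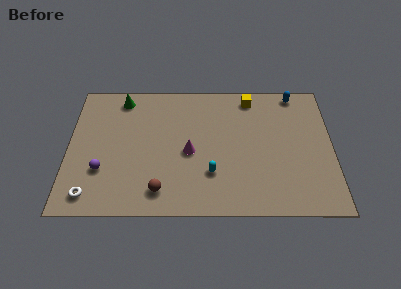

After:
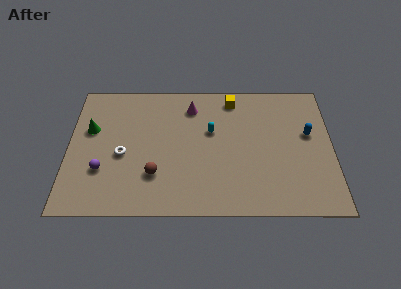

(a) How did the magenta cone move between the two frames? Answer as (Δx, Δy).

(0.1, 3.3)

The magenta cone started near (6.7, 4.3) and ended near (6.8, 7.6).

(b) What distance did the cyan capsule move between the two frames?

3.0

The cyan capsule moved from about (7.9, 2.8) to (7.9, 5.8), a distance of √(0.0² + 3.0²) ≈ 3.0.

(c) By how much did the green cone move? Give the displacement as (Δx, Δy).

(-1.7, -2.3)

The green cone started near (2.9, 8.2) and ended near (1.2, 5.9).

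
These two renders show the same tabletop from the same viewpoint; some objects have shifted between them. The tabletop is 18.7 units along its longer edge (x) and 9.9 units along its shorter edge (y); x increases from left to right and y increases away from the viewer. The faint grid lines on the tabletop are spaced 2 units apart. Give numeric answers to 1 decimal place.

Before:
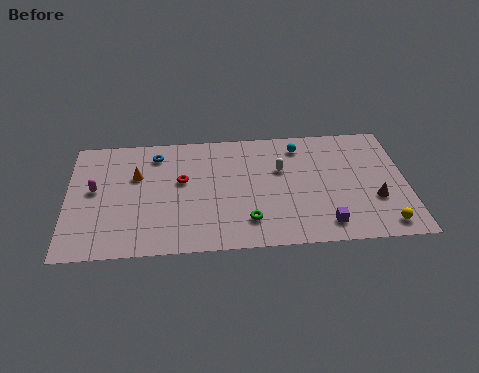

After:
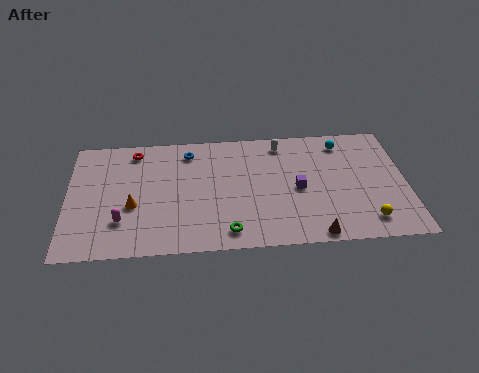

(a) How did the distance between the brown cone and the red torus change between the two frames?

+1.6

The distance was about 10.9 in the first image and 12.5 in the second, so they moved 1.6 units further apart.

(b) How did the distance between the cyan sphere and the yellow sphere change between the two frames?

-1.5

The distance was about 8.2 in the first image and 6.7 in the second, so they moved 1.5 units closer together.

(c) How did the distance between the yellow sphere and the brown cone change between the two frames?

+0.9

Before: roughly 2.1 units apart; after: 3.0. That's 0.9 units further apart.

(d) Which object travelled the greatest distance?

the brown cone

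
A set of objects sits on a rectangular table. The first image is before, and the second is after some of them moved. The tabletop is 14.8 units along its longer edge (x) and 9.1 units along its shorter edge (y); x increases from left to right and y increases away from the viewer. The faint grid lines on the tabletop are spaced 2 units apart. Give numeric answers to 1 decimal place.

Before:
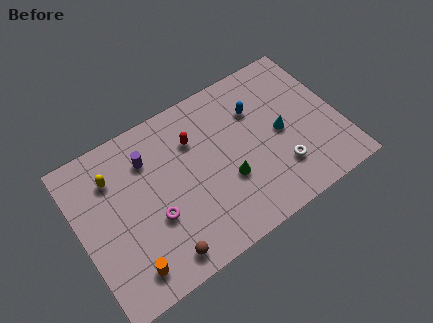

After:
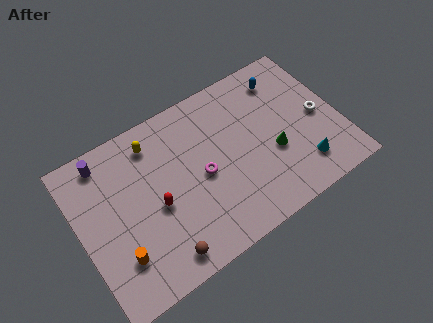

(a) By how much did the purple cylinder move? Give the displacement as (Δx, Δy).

(-2.3, 1.1)

From the two frames, the purple cylinder sits at roughly (4.2, 6.8) before and (1.9, 7.9) after.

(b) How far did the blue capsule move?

2.1

The blue capsule moved from about (10.4, 6.4) to (12.2, 7.4), a distance of √(1.8² + 1.0²) ≈ 2.1.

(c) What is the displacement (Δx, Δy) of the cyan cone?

(0.8, -2.5)

The cyan cone was at about (11.5, 4.4) and moved to about (12.3, 1.9).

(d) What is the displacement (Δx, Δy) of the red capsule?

(-2.6, -2.5)

From the two frames, the red capsule sits at roughly (6.8, 6.5) before and (4.2, 4.0) after.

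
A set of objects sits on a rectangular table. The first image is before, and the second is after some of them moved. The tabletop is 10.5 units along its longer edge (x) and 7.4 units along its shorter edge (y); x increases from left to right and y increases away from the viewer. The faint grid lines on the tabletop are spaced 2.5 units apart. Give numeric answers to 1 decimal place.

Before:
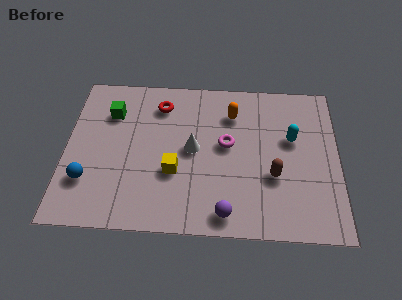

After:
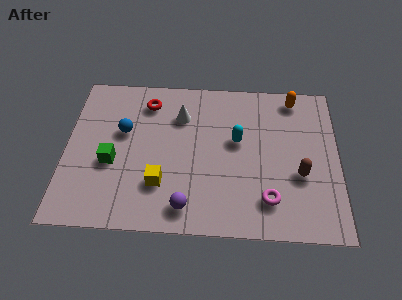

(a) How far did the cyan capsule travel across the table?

2.1

The cyan capsule moved from about (8.7, 4.5) to (6.6, 4.3), a distance of √(2.1² + 0.2²) ≈ 2.1.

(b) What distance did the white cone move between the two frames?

1.7

The white cone was near (4.9, 3.8) before and (4.4, 5.4) after, so it travelled √(0.5² + 1.6²) ≈ 1.7 units.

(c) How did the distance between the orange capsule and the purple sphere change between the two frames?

+2.1

They were about 4.7 units apart before and 6.8 after — 2.1 units further apart.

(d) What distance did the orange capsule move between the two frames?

2.6

The orange capsule was near (6.4, 5.6) before and (8.8, 6.5) after, so it travelled √(2.4² + 0.9²) ≈ 2.6 units.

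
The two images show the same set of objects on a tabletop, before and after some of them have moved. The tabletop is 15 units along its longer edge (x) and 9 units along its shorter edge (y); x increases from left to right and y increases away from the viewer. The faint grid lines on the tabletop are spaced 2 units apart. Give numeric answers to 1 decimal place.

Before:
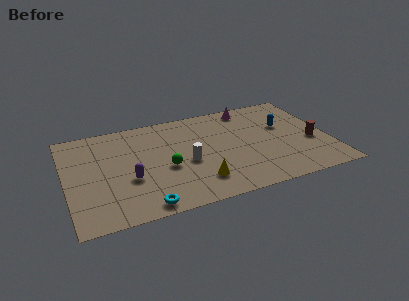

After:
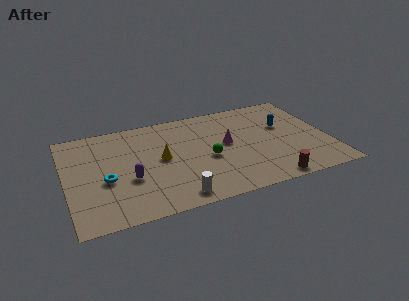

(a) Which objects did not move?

the purple capsule and the blue capsule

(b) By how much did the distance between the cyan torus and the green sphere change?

+2.5

The distance was about 3.3 in the first image and 5.8 in the second, so they moved 2.5 units further apart.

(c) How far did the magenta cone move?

3.4

The magenta cone moved from about (10.8, 7.9) to (9.2, 4.9), a distance of √(1.6² + 3.0²) ≈ 3.4.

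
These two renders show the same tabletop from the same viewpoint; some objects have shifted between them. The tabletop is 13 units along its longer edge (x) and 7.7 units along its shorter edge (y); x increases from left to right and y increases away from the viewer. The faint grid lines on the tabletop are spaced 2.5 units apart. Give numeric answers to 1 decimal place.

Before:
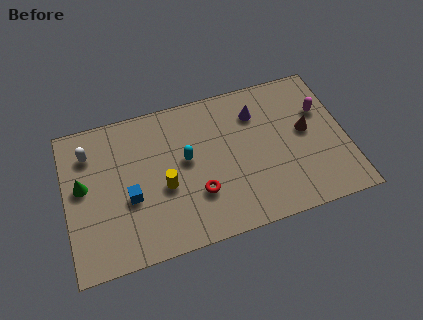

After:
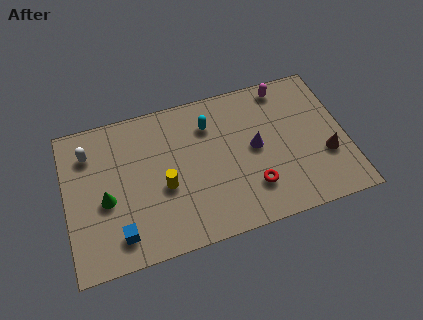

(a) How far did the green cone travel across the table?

1.4

From (0.8, 4.3) to (1.8, 3.3), the green cone covered √(1.0² + 1.0²) ≈ 1.4 units.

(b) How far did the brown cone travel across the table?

1.7

The brown cone moved from about (11.2, 4.2) to (12.0, 2.7), a distance of √(0.8² + 1.5²) ≈ 1.7.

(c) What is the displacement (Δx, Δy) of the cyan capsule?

(1.2, 1.5)

The cyan capsule started near (5.6, 4.3) and ended near (6.8, 5.8).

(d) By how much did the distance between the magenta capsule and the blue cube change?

+0.4

The distance was about 9.3 in the first image and 9.7 in the second, so they moved 0.4 units further apart.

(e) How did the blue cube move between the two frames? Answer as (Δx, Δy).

(-0.6, -1.7)

The blue cube was at about (2.9, 3.1) and moved to about (2.3, 1.4).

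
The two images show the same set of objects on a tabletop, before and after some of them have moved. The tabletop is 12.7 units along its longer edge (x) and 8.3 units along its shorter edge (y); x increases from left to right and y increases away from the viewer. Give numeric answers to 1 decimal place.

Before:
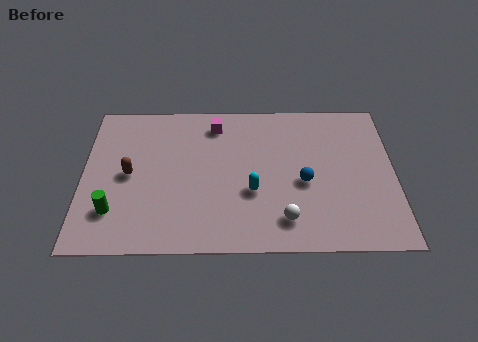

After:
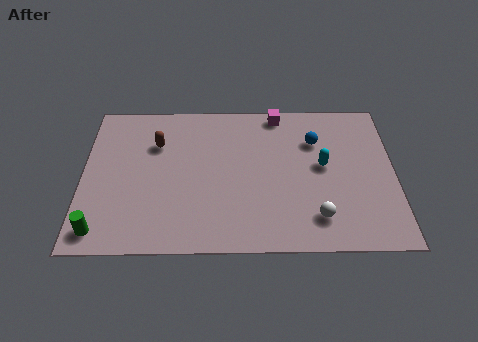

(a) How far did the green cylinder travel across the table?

1.1

The green cylinder was near (1.3, 2.1) before and (0.8, 1.1) after, so it travelled √(0.5² + 1.0²) ≈ 1.1 units.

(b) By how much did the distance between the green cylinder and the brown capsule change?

+3.1

The distance was about 2.1 in the first image and 5.2 in the second, so they moved 3.1 units further apart.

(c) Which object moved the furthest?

the cyan capsule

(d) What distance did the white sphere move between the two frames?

1.3

The white sphere was near (8.2, 1.6) before and (9.5, 1.7) after, so it travelled √(1.3² + 0.1²) ≈ 1.3 units.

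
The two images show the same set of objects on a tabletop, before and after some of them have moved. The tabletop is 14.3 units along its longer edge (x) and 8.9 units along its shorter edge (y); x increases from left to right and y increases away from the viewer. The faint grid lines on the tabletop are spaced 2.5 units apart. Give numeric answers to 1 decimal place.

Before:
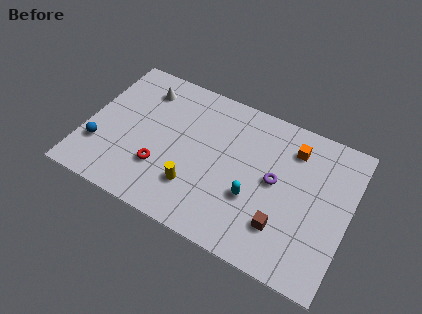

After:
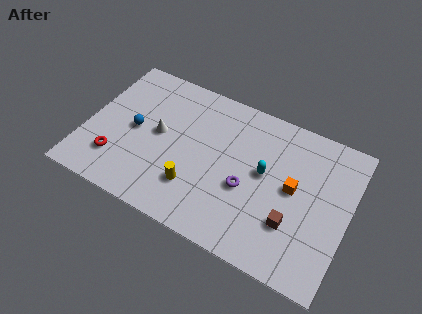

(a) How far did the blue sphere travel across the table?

2.5

From (0.9, 2.6) to (2.6, 4.4), the blue sphere covered √(1.7² + 1.8²) ≈ 2.5 units.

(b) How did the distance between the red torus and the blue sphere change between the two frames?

-1.1

The distance was about 3.4 in the first image and 2.3 in the second, so they moved 1.1 units closer together.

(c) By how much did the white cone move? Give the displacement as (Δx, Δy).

(1.2, -2.4)

From the two frames, the white cone sits at roughly (2.7, 7.1) before and (3.9, 4.7) after.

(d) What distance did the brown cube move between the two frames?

0.6

The brown cube moved from about (11.0, 2.3) to (11.5, 2.7), a distance of √(0.5² + 0.4²) ≈ 0.6.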